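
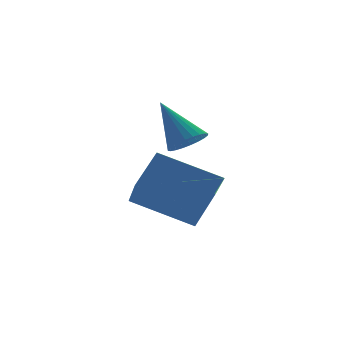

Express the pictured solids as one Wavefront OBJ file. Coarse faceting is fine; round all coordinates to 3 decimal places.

v -3.778 1.036 2.151
v -3.439 1.455 1.866
v -4.042 2.064 3.349
v -3.655 1.502 1.778
v -3.89 1.478 1.747
v -4.108 1.387 1.777
v -4.275 1.242 1.865
v -4.367 1.066 1.996
v -4.369 0.886 2.15
v -4.282 0.728 2.305
v -4.117 0.617 2.437
v -3.901 0.57 2.525
v -3.666 0.593 2.556
v -3.449 0.685 2.526
v -3.281 0.829 2.438
v -3.189 1.005 2.307
v -3.187 1.186 2.152
v -3.275 1.344 1.997
v -3.876 0.062 -0.028
v -5.243 1.302 0.767
v -3.385 1.324 -1.152
v -4.752 2.564 -0.356
v -2.968 0.496 0.856
v -4.335 1.736 1.652
v -2.477 1.758 -0.267
v -3.844 2.998 0.528
f 2 1 4
f 2 4 3
f 4 1 5
f 4 5 3
f 5 1 6
f 5 6 3
f 6 1 7
f 6 7 3
f 7 1 8
f 7 8 3
f 8 1 9
f 8 9 3
f 9 1 10
f 9 10 3
f 10 1 11
f 10 11 3
f 11 1 12
f 11 12 3
f 12 1 13
f 12 13 3
f 13 1 14
f 13 14 3
f 14 1 15
f 14 15 3
f 15 1 16
f 15 16 3
f 16 1 17
f 16 17 3
f 17 1 18
f 17 18 3
f 18 1 2
f 18 2 3
f 20 22 19
f 23 20 19
f 19 22 21
f 21 23 19
f 20 26 22
f 24 20 23
f 24 26 20
f 22 26 21
f 25 23 21
f 21 26 25
f 25 24 23
f 26 24 25



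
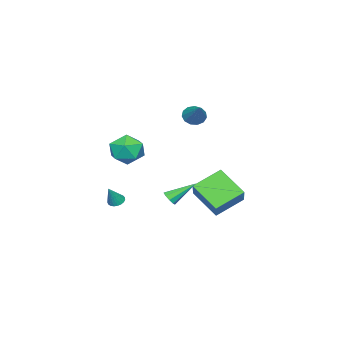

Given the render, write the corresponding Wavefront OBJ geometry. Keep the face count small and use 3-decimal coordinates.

v -4.054 -0.395 1.38
v -3.573 -0.354 0.859
v -2.946 0.615 2.48
v -3.816 -0.039 0.813
v -4.134 0.163 0.948
v -4.426 0.188 1.219
v -4.601 0.027 1.542
v -4.601 -0.267 1.813
v -4.428 -0.602 1.946
v -4.136 -0.872 1.9
v -3.818 -0.99 1.688
v -3.575 -0.919 1.378
v -3.483 -0.682 1.069
v 3.449 2.682 -1.622
v 3.824 2.692 -1.292
v 2.551 3.738 -0.638
v 3.864 2.942 -1.523
v 3.71 3.069 -1.8
v 3.434 3.016 -1.994
v 3.164 2.806 -2.015
v 3.028 2.538 -1.851
v 3.089 2.338 -1.581
v 3.318 2.298 -1.33
v 3.608 2.438 -1.216
v -1.102 4.525 -2.955
v -1.336 2.951 -1.728
v 0.119 5.237 -1.809
v -0.114 3.662 -0.582
v 0.274 3.618 -3.858
v 0.041 2.043 -2.631
v 1.496 4.329 -2.712
v 1.262 2.755 -1.485
v -0.118 -3.035 -4.412
v 0.252 -3.314 -4.649
v 0.578 -3.085 -3.268
v 0.32 -3.111 -4.682
v 0.313 -2.896 -4.668
v 0.231 -2.704 -4.61
v 0.089 -2.57 -4.518
v -0.089 -2.516 -4.407
v -0.272 -2.552 -4.297
v -0.428 -2.671 -4.208
v -0.531 -2.854 -4.153
v -0.562 -3.068 -4.143
v -0.516 -3.276 -4.18
v -0.402 -3.442 -4.257
v -0.238 -3.538 -4.361
v -0.054 -3.548 -4.473
v 0.119 -3.468 -4.575
v -1.249 -2.001 -0.216
v -0.537 -2.002 -1.114
v -1.543 -3.818 -0.446
v -0.831 -3.819 -1.344
v -0.419 -3.658 -0.286
v -0.238 -2.535 -0.144
v -1.842 -3.285 -1.416
v -1.661 -2.162 -1.274
v -0.903 -2.796 -1.855
v -0.024 -3.026 -1.157
v -2.056 -2.794 -0.403
v -1.177 -3.024 0.295
f 2 1 4
f 2 4 3
f 4 1 5
f 4 5 3
f 5 1 6
f 5 6 3
f 6 1 7
f 6 7 3
f 7 1 8
f 7 8 3
f 8 1 9
f 8 9 3
f 9 1 10
f 9 10 3
f 10 1 11
f 10 11 3
f 11 1 12
f 11 12 3
f 12 1 13
f 12 13 3
f 13 1 2
f 13 2 3
f 15 14 17
f 15 17 16
f 17 14 18
f 17 18 16
f 18 14 19
f 18 19 16
f 19 14 20
f 19 20 16
f 20 14 21
f 20 21 16
f 21 14 22
f 21 22 16
f 22 14 23
f 22 23 16
f 23 14 24
f 23 24 16
f 24 14 15
f 24 15 16
f 26 28 25
f 29 26 25
f 25 28 27
f 27 29 25
f 26 32 28
f 30 26 29
f 30 32 26
f 28 32 27
f 31 29 27
f 27 32 31
f 31 30 29
f 32 30 31
f 34 33 36
f 34 36 35
f 36 33 37
f 36 37 35
f 37 33 38
f 37 38 35
f 38 33 39
f 38 39 35
f 39 33 40
f 39 40 35
f 40 33 41
f 40 41 35
f 41 33 42
f 41 42 35
f 42 33 43
f 42 43 35
f 43 33 44
f 43 44 35
f 44 33 45
f 44 45 35
f 45 33 46
f 45 46 35
f 46 33 47
f 46 47 35
f 47 33 48
f 47 48 35
f 48 33 49
f 48 49 35
f 49 33 34
f 49 34 35
f 50 61 55
f 50 55 51
f 50 51 57
f 50 57 60
f 50 60 61
f 51 55 59
f 55 61 54
f 61 60 52
f 60 57 56
f 57 51 58
f 53 59 54
f 53 54 52
f 53 52 56
f 53 56 58
f 53 58 59
f 54 59 55
f 52 54 61
f 56 52 60
f 58 56 57
f 59 58 51



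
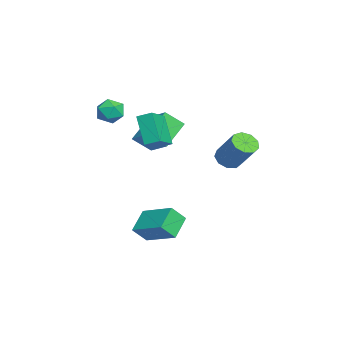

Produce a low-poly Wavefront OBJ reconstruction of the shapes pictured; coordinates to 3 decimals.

v 2.328 -1.062 -3.306
v 2.686 -1.801 -2.404
v 3.558 0.529 -2.493
v 3.917 -0.209 -1.591
v 3.543 -1.551 -4.189
v 3.902 -2.289 -3.287
v 4.774 0.041 -3.376
v 5.132 -0.698 -2.474
v -0.774 -1.686 3.038
v 0.645 -2.272 3.792
v -0.614 -0.842 3.393
v 0.805 -1.428 4.147
v 0.315 -1.192 1.373
v 1.734 -1.778 2.127
v 0.475 -0.348 1.728
v 1.894 -0.934 2.482
v -1.512 -3.147 3.939
v -0.899 -3.099 3.248
v -1.721 -4.601 3.652
v -1.108 -4.553 2.961
v -0.824 -4.473 3.838
v -0.695 -3.574 4.015
v -1.925 -4.126 2.885
v -1.796 -3.227 3.062
v -1.154 -3.704 2.596
v -0.473 -3.918 3.186
v -2.147 -3.782 3.714
v -1.466 -3.996 4.304
v -1.859 2.614 -0.219
v -1.411 3.071 -0.779
v -0.332 4.022 0.859
v -0.781 3.566 1.419
v -1.893 3.359 -0.629
v -0.815 4.31 1.01
v -2.36 3.298 -0.287
v -1.281 4.249 1.352
v -2.592 2.918 0.087
v -1.513 3.869 1.725
v -2.481 2.396 0.317
v -1.403 3.347 1.956
v -2.08 1.976 0.297
v -1.001 2.927 1.935
v -1.575 1.855 0.035
v -0.497 2.806 1.673
v -1.203 2.089 -0.346
v -0.125 3.04 1.292
v -1.138 2.569 -0.667
v -0.06 3.52 0.971
v -2.639 -1.706 -0.007
v -2.532 -2.774 0.892
v -3.93 -0.8 1.221
v -3.824 -1.868 2.121
v -1.036 -0.732 0.959
v -0.93 -1.8 1.859
v -2.328 0.174 2.188
v -2.221 -0.894 3.087
f 2 4 1
f 5 2 1
f 1 4 3
f 3 5 1
f 2 8 4
f 6 2 5
f 6 8 2
f 4 8 3
f 7 5 3
f 3 8 7
f 7 6 5
f 8 6 7
f 10 12 9
f 13 10 9
f 9 12 11
f 11 13 9
f 10 16 12
f 14 10 13
f 14 16 10
f 12 16 11
f 15 13 11
f 11 16 15
f 15 14 13
f 16 14 15
f 17 28 22
f 17 22 18
f 17 18 24
f 17 24 27
f 17 27 28
f 18 22 26
f 22 28 21
f 28 27 19
f 27 24 23
f 24 18 25
f 20 26 21
f 20 21 19
f 20 19 23
f 20 23 25
f 20 25 26
f 21 26 22
f 19 21 28
f 23 19 27
f 25 23 24
f 26 25 18
f 30 29 33
f 30 33 31
f 31 33 34
f 31 34 32
f 33 29 35
f 33 35 34
f 34 35 36
f 34 36 32
f 35 29 37
f 35 37 36
f 36 37 38
f 36 38 32
f 37 29 39
f 37 39 38
f 38 39 40
f 38 40 32
f 39 29 41
f 39 41 40
f 40 41 42
f 40 42 32
f 41 29 43
f 41 43 42
f 42 43 44
f 42 44 32
f 43 29 45
f 43 45 44
f 44 45 46
f 44 46 32
f 45 29 47
f 45 47 46
f 46 47 48
f 46 48 32
f 47 29 30
f 47 30 48
f 48 30 31
f 48 31 32
f 50 52 49
f 53 50 49
f 49 52 51
f 51 53 49
f 50 56 52
f 54 50 53
f 54 56 50
f 52 56 51
f 55 53 51
f 51 56 55
f 55 54 53
f 56 54 55



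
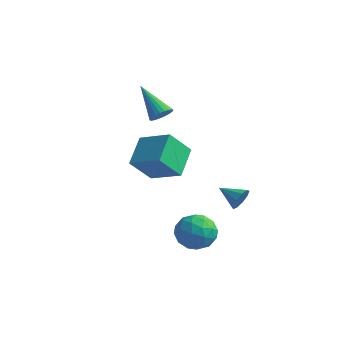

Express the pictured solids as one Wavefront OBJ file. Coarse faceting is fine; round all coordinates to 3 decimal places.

v 2.584 0.827 -3.485
v 3.067 0.282 -4.244
v 2.253 -0.622 -2.656
v 2.736 -1.167 -3.415
v 3.295 -0.547 -2.776
v 3.5 0.348 -3.288
v 1.82 -0.688 -3.612
v 2.025 0.207 -4.124
v 2.594 -0.654 -4.323
v 3.506 -0.567 -3.806
v 1.814 0.227 -3.094
v 2.726 0.314 -2.577
v 2.855 0.681 -3.937
v 2.465 -1.021 -2.963
v 2.794 -0.657 -2.587
v 3.078 -0.978 -3.034
v 3.109 0.72 -3.375
v 3.393 0.4 -3.821
v 3.527 -0.087 -2.959
v 1.927 -0.74 -3.079
v 2.211 -1.06 -3.525
v 2.242 0.638 -3.866
v 2.526 0.317 -4.313
v 1.793 -0.253 -3.941
v 2.86 -0.189 -4.43
v 2.666 -1.04 -3.943
v 2.128 -0.759 -4.058
v 2.248 -0.233 -4.359
v 3.396 -0.138 -4.126
v 3.202 -0.989 -3.639
v 3.531 -0.625 -3.263
v 3.651 -0.099 -3.564
v 3.119 -0.688 -4.172
v 2.118 0.649 -3.261
v 1.924 -0.202 -2.774
v 1.669 -0.241 -3.336
v 1.789 0.285 -3.637
v 2.654 0.7 -2.957
v 2.46 -0.151 -2.47
v 3.072 -0.107 -2.541
v 3.192 0.419 -2.842
v 2.201 0.348 -2.728
v -3.259 2.203 -2.026
v -3.806 3.636 -1.046
v -2.814 3.276 -3.348
v -3.361 4.71 -2.368
v -1.539 2.37 -1.312
v -2.086 3.804 -0.332
v -1.094 3.444 -2.634
v -1.641 4.877 -1.654
v 3.508 2.024 -2.01
v 3.745 1.792 -1.451
v 2.372 1.876 -1.59
v 3.697 2.233 -1.424
v 3.561 2.577 -1.671
v 3.4 2.662 -2.077
v 3.289 2.449 -2.451
v 3.281 2.037 -2.619
v 3.379 1.619 -2.502
v 3.538 1.391 -2.154
v 3.682 1.46 -1.739
v -2.472 3.667 0.911
v -2.129 4.128 1.194
v -3.988 3.933 2.309
v -2.26 4.26 1.028
v -2.423 4.302 0.843
v -2.593 4.247 0.669
v -2.745 4.104 0.531
v -2.855 3.894 0.452
v -2.907 3.65 0.442
v -2.892 3.409 0.504
v -2.814 3.206 0.627
v -2.683 3.074 0.794
v -2.52 3.033 0.979
v -2.35 3.087 1.153
v -2.198 3.23 1.291
v -2.088 3.44 1.37
v -2.036 3.684 1.38
v -2.051 3.926 1.318
f 1 38 17
f 38 12 41
f 17 41 6
f 38 41 17
f 1 17 13
f 17 6 18
f 13 18 2
f 17 18 13
f 1 13 22
f 13 2 23
f 22 23 8
f 13 23 22
f 1 22 34
f 22 8 37
f 34 37 11
f 22 37 34
f 1 34 38
f 34 11 42
f 38 42 12
f 34 42 38
f 2 18 29
f 18 6 32
f 29 32 10
f 18 32 29
f 6 41 19
f 41 12 40
f 19 40 5
f 41 40 19
f 12 42 39
f 42 11 35
f 39 35 3
f 42 35 39
f 11 37 36
f 37 8 24
f 36 24 7
f 37 24 36
f 8 23 28
f 23 2 25
f 28 25 9
f 23 25 28
f 4 30 16
f 30 10 31
f 16 31 5
f 30 31 16
f 4 16 14
f 16 5 15
f 14 15 3
f 16 15 14
f 4 14 21
f 14 3 20
f 21 20 7
f 14 20 21
f 4 21 26
f 21 7 27
f 26 27 9
f 21 27 26
f 4 26 30
f 26 9 33
f 30 33 10
f 26 33 30
f 5 31 19
f 31 10 32
f 19 32 6
f 31 32 19
f 3 15 39
f 15 5 40
f 39 40 12
f 15 40 39
f 7 20 36
f 20 3 35
f 36 35 11
f 20 35 36
f 9 27 28
f 27 7 24
f 28 24 8
f 27 24 28
f 10 33 29
f 33 9 25
f 29 25 2
f 33 25 29
f 44 46 43
f 47 44 43
f 43 46 45
f 45 47 43
f 44 50 46
f 48 44 47
f 48 50 44
f 46 50 45
f 49 47 45
f 45 50 49
f 49 48 47
f 50 48 49
f 52 51 54
f 52 54 53
f 54 51 55
f 54 55 53
f 55 51 56
f 55 56 53
f 56 51 57
f 56 57 53
f 57 51 58
f 57 58 53
f 58 51 59
f 58 59 53
f 59 51 60
f 59 60 53
f 60 51 61
f 60 61 53
f 61 51 52
f 61 52 53
f 63 62 65
f 63 65 64
f 65 62 66
f 65 66 64
f 66 62 67
f 66 67 64
f 67 62 68
f 67 68 64
f 68 62 69
f 68 69 64
f 69 62 70
f 69 70 64
f 70 62 71
f 70 71 64
f 71 62 72
f 71 72 64
f 72 62 73
f 72 73 64
f 73 62 74
f 73 74 64
f 74 62 75
f 74 75 64
f 75 62 76
f 75 76 64
f 76 62 77
f 76 77 64
f 77 62 78
f 77 78 64
f 78 62 79
f 78 79 64
f 79 62 63
f 79 63 64



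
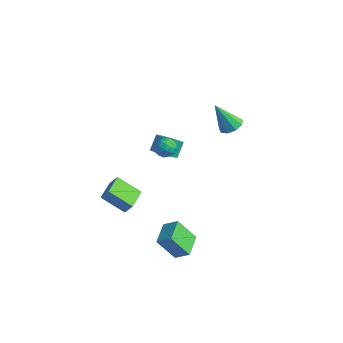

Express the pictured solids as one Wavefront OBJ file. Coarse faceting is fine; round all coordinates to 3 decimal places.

v 2.245 4.017 2.841
v 2.9 3.713 3.003
v 1.555 3.423 4.519
v 2.886 4.192 3.166
v 2.572 4.589 3.177
v 2.105 4.718 3.031
v 1.704 4.519 2.795
v 1.556 4.085 2.581
v 1.73 3.619 2.488
v 2.146 3.339 2.56
v 2.608 3.376 2.763
v 2.531 -0.078 -4.489
v 1.797 -0.77 -3.108
v 3.302 0.257 -3.911
v 2.568 -0.436 -2.53
v 3.252 -1.324 -4.73
v 2.518 -2.017 -3.349
v 4.023 -0.99 -4.152
v 3.289 -1.682 -2.771
v 1.674 0.006 3.655
v 2.047 0.027 3.108
v 1.133 -0.827 3.252
v 1.506 -0.806 2.705
v 1.773 -0.994 3.281
v 2.108 -0.479 3.53
v 1.072 -0.321 2.83
v 1.407 0.194 3.079
v 1.675 -0.174 2.598
v 2.109 -0.591 2.877
v 1.071 -0.209 3.483
v 1.505 -0.626 3.762
v 1.908 0.09 3.417
v 1.272 -0.89 2.943
v 1.429 -1 3.282
v 1.648 -0.988 2.961
v 1.944 -0.208 3.665
v 2.163 -0.196 3.343
v 2.002 -0.796 3.445
v 1.017 -0.604 3.017
v 1.236 -0.592 2.695
v 1.532 0.188 3.399
v 1.751 0.2 3.078
v 1.178 -0.004 2.915
v 1.909 -0.016 2.796
v 1.591 -0.506 2.559
v 1.336 -0.221 2.632
v 1.533 0.082 2.778
v 2.164 -0.261 2.96
v 1.845 -0.75 2.723
v 2.002 -0.861 3.062
v 2.199 -0.559 3.208
v 1.945 -0.379 2.66
v 1.335 -0.05 3.637
v 1.016 -0.539 3.4
v 0.981 -0.241 3.152
v 1.178 0.061 3.298
v 1.589 -0.294 3.801
v 1.271 -0.784 3.564
v 1.647 -0.882 3.582
v 1.844 -0.579 3.728
v 1.235 -0.421 3.7
v -2.074 -1.845 -2.512
v -1.636 -1.657 -1.821
v -2.723 -0.539 -2.457
v -2.285 -0.35 -1.765
v -0.835 -1.19 -3.475
v -0.397 -1.001 -2.783
v -1.484 0.117 -3.419
v -1.046 0.305 -2.728
v -1.485 2.485 -0.928
v -0.832 2.186 -0.532
v -1.023 2.876 0.304
v -1.675 3.175 -0.092
v -0.695 2.441 -0.711
v -0.886 3.131 0.124
v -0.695 2.704 -0.928
v -0.885 3.394 -0.093
v -0.831 2.929 -1.145
v -1.021 3.619 -0.31
v -1.08 3.078 -1.325
v -1.27 3.767 -0.489
v -1.399 3.123 -1.435
v -1.59 3.813 -0.6
v -1.733 3.059 -1.458
v -1.924 3.749 -0.623
v -2.024 2.895 -1.389
v -2.215 3.585 -0.554
v -2.222 2.661 -1.241
v -2.413 3.35 -0.405
v -2.292 2.396 -1.038
v -2.483 3.085 -0.203
v -2.223 2.146 -0.816
v -2.414 2.836 0.019
v -2.026 1.955 -0.614
v -2.217 2.645 0.222
v -1.735 1.856 -0.465
v -1.926 2.546 0.37
v -1.401 1.865 -0.397
v -1.592 2.555 0.438
v -1.082 1.982 -0.421
v -1.272 2.672 0.415
f 2 1 4
f 2 4 3
f 4 1 5
f 4 5 3
f 5 1 6
f 5 6 3
f 6 1 7
f 6 7 3
f 7 1 8
f 7 8 3
f 8 1 9
f 8 9 3
f 9 1 10
f 9 10 3
f 10 1 11
f 10 11 3
f 11 1 2
f 11 2 3
f 13 15 12
f 16 13 12
f 12 15 14
f 14 16 12
f 13 19 15
f 17 13 16
f 17 19 13
f 15 19 14
f 18 16 14
f 14 19 18
f 18 17 16
f 19 17 18
f 20 57 36
f 57 31 60
f 36 60 25
f 57 60 36
f 20 36 32
f 36 25 37
f 32 37 21
f 36 37 32
f 20 32 41
f 32 21 42
f 41 42 27
f 32 42 41
f 20 41 53
f 41 27 56
f 53 56 30
f 41 56 53
f 20 53 57
f 53 30 61
f 57 61 31
f 53 61 57
f 21 37 48
f 37 25 51
f 48 51 29
f 37 51 48
f 25 60 38
f 60 31 59
f 38 59 24
f 60 59 38
f 31 61 58
f 61 30 54
f 58 54 22
f 61 54 58
f 30 56 55
f 56 27 43
f 55 43 26
f 56 43 55
f 27 42 47
f 42 21 44
f 47 44 28
f 42 44 47
f 23 49 35
f 49 29 50
f 35 50 24
f 49 50 35
f 23 35 33
f 35 24 34
f 33 34 22
f 35 34 33
f 23 33 40
f 33 22 39
f 40 39 26
f 33 39 40
f 23 40 45
f 40 26 46
f 45 46 28
f 40 46 45
f 23 45 49
f 45 28 52
f 49 52 29
f 45 52 49
f 24 50 38
f 50 29 51
f 38 51 25
f 50 51 38
f 22 34 58
f 34 24 59
f 58 59 31
f 34 59 58
f 26 39 55
f 39 22 54
f 55 54 30
f 39 54 55
f 28 46 47
f 46 26 43
f 47 43 27
f 46 43 47
f 29 52 48
f 52 28 44
f 48 44 21
f 52 44 48
f 63 65 62
f 66 63 62
f 62 65 64
f 64 66 62
f 63 69 65
f 67 63 66
f 67 69 63
f 65 69 64
f 68 66 64
f 64 69 68
f 68 67 66
f 69 67 68
f 71 70 74
f 71 74 72
f 72 74 75
f 72 75 73
f 74 70 76
f 74 76 75
f 75 76 77
f 75 77 73
f 76 70 78
f 76 78 77
f 77 78 79
f 77 79 73
f 78 70 80
f 78 80 79
f 79 80 81
f 79 81 73
f 80 70 82
f 80 82 81
f 81 82 83
f 81 83 73
f 82 70 84
f 82 84 83
f 83 84 85
f 83 85 73
f 84 70 86
f 84 86 85
f 85 86 87
f 85 87 73
f 86 70 88
f 86 88 87
f 87 88 89
f 87 89 73
f 88 70 90
f 88 90 89
f 89 90 91
f 89 91 73
f 90 70 92
f 90 92 91
f 91 92 93
f 91 93 73
f 92 70 94
f 92 94 93
f 93 94 95
f 93 95 73
f 94 70 96
f 94 96 95
f 95 96 97
f 95 97 73
f 96 70 98
f 96 98 97
f 97 98 99
f 97 99 73
f 98 70 100
f 98 100 99
f 99 100 101
f 99 101 73
f 100 70 71
f 100 71 101
f 101 71 72
f 101 72 73



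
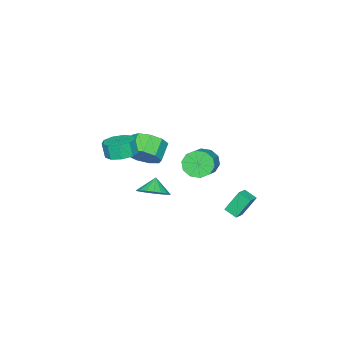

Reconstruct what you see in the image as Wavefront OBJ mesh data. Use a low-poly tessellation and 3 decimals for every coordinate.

v 2.465 -0.242 -0.999
v 3.262 -0.543 -0.514
v 1.875 -0.518 -0.201
v 3.227 -0.125 -0.394
v 3.042 0.27 -0.395
v 2.743 0.564 -0.515
v 2.388 0.697 -0.731
v 2.049 0.645 -1
v 1.792 0.417 -1.269
v 1.669 0.059 -1.484
v 1.703 -0.359 -1.603
v 1.888 -0.754 -1.603
v 2.187 -1.048 -1.483
v 2.542 -1.182 -1.267
v 2.881 -1.129 -0.998
v 3.138 -0.901 -0.729
v 3.478 -1.594 2.114
v 4.168 -1.005 2.319
v 4.112 -1.278 3.29
v 3.422 -1.866 3.086
v 3.608 -0.709 2.37
v 3.552 -0.981 3.341
v 2.986 -0.827 2.301
v 2.93 -1.099 3.272
v 2.595 -1.304 2.145
v 2.539 -1.576 3.116
v 2.617 -1.916 1.975
v 2.561 -2.188 2.946
v 3.042 -2.378 1.87
v 2.986 -2.65 2.841
v 3.671 -2.473 1.879
v 3.615 -2.745 2.85
v 4.209 -2.156 1.999
v 4.154 -2.429 2.97
v 4.406 -1.577 2.173
v 4.35 -1.849 3.144
v -4.417 -1.99 -2.875
v -4.116 -1.579 -3.712
v -2.682 -0.898 -2.863
v -2.983 -1.31 -2.025
v -4.474 -1.182 -3.426
v -3.04 -0.502 -2.577
v -4.81 -1.094 -2.929
v -3.376 -0.414 -2.08
v -4.995 -1.348 -2.412
v -3.561 -0.668 -1.563
v -4.96 -1.848 -2.071
v -3.526 -1.168 -1.222
v -4.718 -2.402 -2.037
v -3.284 -1.721 -1.188
v -4.36 -2.798 -2.323
v -2.926 -2.118 -1.474
v -4.024 -2.886 -2.82
v -2.59 -2.206 -1.971
v -3.839 -2.632 -3.337
v -2.405 -1.952 -2.488
v -3.874 -2.132 -3.678
v -2.44 -1.452 -2.829
v -0.297 -3.176 -0.743
v 0.202 -2.739 0.135
v -0.824 -3.068 0.881
v -1.323 -3.504 0.003
v -0.216 -2.217 -0.21
v -1.242 -2.545 0.536
v -0.672 -2.143 -0.804
v -1.698 -2.472 -0.058
v -0.953 -2.553 -1.37
v -1.978 -2.881 -0.624
v -0.926 -3.254 -1.642
v -1.952 -3.582 -0.896
v -0.606 -3.918 -1.494
v -1.631 -4.247 -0.748
v -0.141 -4.235 -0.994
v -1.166 -4.564 -0.248
v 0.251 -4.056 -0.377
v -0.774 -4.385 0.369
v 0.386 -3.466 0.069
v -0.639 -3.794 0.815
v -3.022 2.005 -2.839
v -2.255 2.141 -2.581
v -3.048 2.813 -3.187
v -2.281 2.949 -2.929
v -2.459 1.431 -4.211
v -1.692 1.567 -3.953
v -2.485 2.239 -4.559
v -1.718 2.375 -4.301
f 2 1 4
f 2 4 3
f 4 1 5
f 4 5 3
f 5 1 6
f 5 6 3
f 6 1 7
f 6 7 3
f 7 1 8
f 7 8 3
f 8 1 9
f 8 9 3
f 9 1 10
f 9 10 3
f 10 1 11
f 10 11 3
f 11 1 12
f 11 12 3
f 12 1 13
f 12 13 3
f 13 1 14
f 13 14 3
f 14 1 15
f 14 15 3
f 15 1 16
f 15 16 3
f 16 1 2
f 16 2 3
f 18 17 21
f 18 21 19
f 19 21 22
f 19 22 20
f 21 17 23
f 21 23 22
f 22 23 24
f 22 24 20
f 23 17 25
f 23 25 24
f 24 25 26
f 24 26 20
f 25 17 27
f 25 27 26
f 26 27 28
f 26 28 20
f 27 17 29
f 27 29 28
f 28 29 30
f 28 30 20
f 29 17 31
f 29 31 30
f 30 31 32
f 30 32 20
f 31 17 33
f 31 33 32
f 32 33 34
f 32 34 20
f 33 17 35
f 33 35 34
f 34 35 36
f 34 36 20
f 35 17 18
f 35 18 36
f 36 18 19
f 36 19 20
f 38 37 41
f 38 41 39
f 39 41 42
f 39 42 40
f 41 37 43
f 41 43 42
f 42 43 44
f 42 44 40
f 43 37 45
f 43 45 44
f 44 45 46
f 44 46 40
f 45 37 47
f 45 47 46
f 46 47 48
f 46 48 40
f 47 37 49
f 47 49 48
f 48 49 50
f 48 50 40
f 49 37 51
f 49 51 50
f 50 51 52
f 50 52 40
f 51 37 53
f 51 53 52
f 52 53 54
f 52 54 40
f 53 37 55
f 53 55 54
f 54 55 56
f 54 56 40
f 55 37 57
f 55 57 56
f 56 57 58
f 56 58 40
f 57 37 38
f 57 38 58
f 58 38 39
f 58 39 40
f 60 59 63
f 60 63 61
f 61 63 64
f 61 64 62
f 63 59 65
f 63 65 64
f 64 65 66
f 64 66 62
f 65 59 67
f 65 67 66
f 66 67 68
f 66 68 62
f 67 59 69
f 67 69 68
f 68 69 70
f 68 70 62
f 69 59 71
f 69 71 70
f 70 71 72
f 70 72 62
f 71 59 73
f 71 73 72
f 72 73 74
f 72 74 62
f 73 59 75
f 73 75 74
f 74 75 76
f 74 76 62
f 75 59 77
f 75 77 76
f 76 77 78
f 76 78 62
f 77 59 60
f 77 60 78
f 78 60 61
f 78 61 62
f 80 82 79
f 83 80 79
f 79 82 81
f 81 83 79
f 80 86 82
f 84 80 83
f 84 86 80
f 82 86 81
f 85 83 81
f 81 86 85
f 85 84 83
f 86 84 85



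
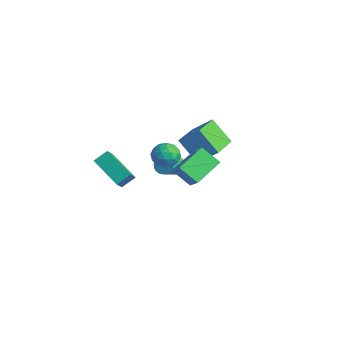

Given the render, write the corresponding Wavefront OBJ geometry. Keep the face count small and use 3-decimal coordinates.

v 3.357 -1.711 1.525
v 4.282 -1.786 2.347
v 2.851 -0.072 2.245
v 3.777 -0.147 3.067
v 4.183 -1.073 0.653
v 5.109 -1.148 1.475
v 3.678 0.566 1.373
v 4.603 0.491 2.195
v -2.022 1.392 -1.342
v -1.357 1.364 -0.745
v -1.943 -0.044 -1.495
v -1.278 -0.072 -0.898
v -2.108 0.133 -0.635
v -2.157 1.02 -0.54
v -1.143 0.3 -1.7
v -1.192 1.187 -1.605
v -0.815 0.689 -0.966
v -1.411 0.586 -0.308
v -1.889 0.734 -1.932
v -2.485 0.631 -1.274
v -1.696 1.504 -1.03
v -1.604 -0.184 -1.21
v -2.091 -0.064 -1.056
v -1.701 -0.08 -0.704
v -2.166 1.302 -0.91
v -1.776 1.286 -0.559
v -2.217 0.562 -0.494
v -1.524 0.034 -1.681
v -1.134 0.018 -1.33
v -1.599 1.4 -1.536
v -1.209 1.384 -1.184
v -1.083 0.758 -1.746
v -0.987 1.091 -0.809
v -0.941 0.247 -0.899
v -0.861 0.466 -1.37
v -0.89 0.987 -1.314
v -1.337 1.031 -0.422
v -1.291 0.187 -0.512
v -1.778 0.307 -0.358
v -1.807 0.829 -0.302
v -1.018 0.634 -0.552
v -2.009 1.133 -1.728
v -1.963 0.289 -1.818
v -1.493 0.491 -1.938
v -1.522 1.013 -1.882
v -2.359 1.073 -1.341
v -2.313 0.229 -1.431
v -2.41 0.333 -0.926
v -2.439 0.854 -0.87
v -2.282 0.686 -1.688
v -0.425 -4.082 0.556
v -0.096 -4.551 1.142
v -0.334 -3.312 1.122
v -0.005 -3.781 1.708
v 1.525 -3.719 -0.248
v 1.854 -4.188 0.338
v 1.616 -2.949 0.318
v 1.945 -3.418 0.904
v -3.068 2.092 -3.337
v -2.744 1.908 -3.857
v -2.248 0.823 -3.163
v -2.572 1.008 -2.643
v -2.568 2.066 -3.736
v -2.072 0.981 -3.042
v -2.479 2.229 -3.545
v -1.982 1.144 -2.851
v -2.491 2.368 -3.319
v -1.995 1.284 -2.625
v -2.603 2.46 -3.095
v -2.107 1.375 -2.402
v -2.796 2.488 -2.914
v -2.299 1.403 -2.22
v -3.035 2.447 -2.806
v -2.539 1.363 -2.112
v -3.281 2.346 -2.789
v -2.784 1.261 -2.095
v -3.489 2.2 -2.867
v -2.993 1.115 -2.173
v -3.625 2.036 -3.027
v -3.129 0.951 -2.333
v -3.665 1.881 -3.24
v -3.168 0.797 -2.546
v -3.601 1.763 -3.47
v -3.105 0.679 -2.776
v -3.445 1.702 -3.677
v -2.949 0.618 -2.983
v -3.224 1.709 -3.825
v -2.728 0.624 -3.131
v -2.976 1.781 -3.889
v -2.48 0.697 -3.195
v -1.609 1.443 -0.132
v -0.853 2.331 0.874
v -2.966 3.092 -0.568
v -2.211 3.98 0.438
v -0.469 2.02 -1.498
v 0.286 2.908 -0.492
v -1.827 3.669 -1.934
v -1.071 4.557 -0.928
f 2 4 1
f 5 2 1
f 1 4 3
f 3 5 1
f 2 8 4
f 6 2 5
f 6 8 2
f 4 8 3
f 7 5 3
f 3 8 7
f 7 6 5
f 8 6 7
f 9 46 25
f 46 20 49
f 25 49 14
f 46 49 25
f 9 25 21
f 25 14 26
f 21 26 10
f 25 26 21
f 9 21 30
f 21 10 31
f 30 31 16
f 21 31 30
f 9 30 42
f 30 16 45
f 42 45 19
f 30 45 42
f 9 42 46
f 42 19 50
f 46 50 20
f 42 50 46
f 10 26 37
f 26 14 40
f 37 40 18
f 26 40 37
f 14 49 27
f 49 20 48
f 27 48 13
f 49 48 27
f 20 50 47
f 50 19 43
f 47 43 11
f 50 43 47
f 19 45 44
f 45 16 32
f 44 32 15
f 45 32 44
f 16 31 36
f 31 10 33
f 36 33 17
f 31 33 36
f 12 38 24
f 38 18 39
f 24 39 13
f 38 39 24
f 12 24 22
f 24 13 23
f 22 23 11
f 24 23 22
f 12 22 29
f 22 11 28
f 29 28 15
f 22 28 29
f 12 29 34
f 29 15 35
f 34 35 17
f 29 35 34
f 12 34 38
f 34 17 41
f 38 41 18
f 34 41 38
f 13 39 27
f 39 18 40
f 27 40 14
f 39 40 27
f 11 23 47
f 23 13 48
f 47 48 20
f 23 48 47
f 15 28 44
f 28 11 43
f 44 43 19
f 28 43 44
f 17 35 36
f 35 15 32
f 36 32 16
f 35 32 36
f 18 41 37
f 41 17 33
f 37 33 10
f 41 33 37
f 52 54 51
f 55 52 51
f 51 54 53
f 53 55 51
f 52 58 54
f 56 52 55
f 56 58 52
f 54 58 53
f 57 55 53
f 53 58 57
f 57 56 55
f 58 56 57
f 60 59 63
f 60 63 61
f 61 63 64
f 61 64 62
f 63 59 65
f 63 65 64
f 64 65 66
f 64 66 62
f 65 59 67
f 65 67 66
f 66 67 68
f 66 68 62
f 67 59 69
f 67 69 68
f 68 69 70
f 68 70 62
f 69 59 71
f 69 71 70
f 70 71 72
f 70 72 62
f 71 59 73
f 71 73 72
f 72 73 74
f 72 74 62
f 73 59 75
f 73 75 74
f 74 75 76
f 74 76 62
f 75 59 77
f 75 77 76
f 76 77 78
f 76 78 62
f 77 59 79
f 77 79 78
f 78 79 80
f 78 80 62
f 79 59 81
f 79 81 80
f 80 81 82
f 80 82 62
f 81 59 83
f 81 83 82
f 82 83 84
f 82 84 62
f 83 59 85
f 83 85 84
f 84 85 86
f 84 86 62
f 85 59 87
f 85 87 86
f 86 87 88
f 86 88 62
f 87 59 89
f 87 89 88
f 88 89 90
f 88 90 62
f 89 59 60
f 89 60 90
f 90 60 61
f 90 61 62
f 92 94 91
f 95 92 91
f 91 94 93
f 93 95 91
f 92 98 94
f 96 92 95
f 96 98 92
f 94 98 93
f 97 95 93
f 93 98 97
f 97 96 95
f 98 96 97



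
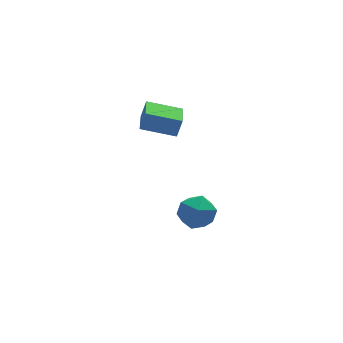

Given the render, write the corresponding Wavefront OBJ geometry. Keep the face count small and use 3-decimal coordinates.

v -1.802 2.29 3.168
v -1.545 2.341 3.997
v -1.374 3.553 2.957
v -1.117 3.604 3.787
v -0.423 1.756 2.773
v -0.166 1.807 3.603
v 0.005 3.019 2.563
v 0.262 3.07 3.392
v -0.255 1.744 -1.365
v 0.32 2.402 -1.728
v 0.42 0.678 -2.232
v 0.995 1.336 -2.595
v 1.084 1.076 -1.689
v 0.667 1.735 -1.153
v 0.073 1.345 -2.807
v -0.344 2.004 -2.271
v 0.522 2.156 -2.618
v 1.148 1.99 -1.928
v -0.408 1.09 -2.032
v 0.218 0.924 -1.342
f 2 4 1
f 5 2 1
f 1 4 3
f 3 5 1
f 2 8 4
f 6 2 5
f 6 8 2
f 4 8 3
f 7 5 3
f 3 8 7
f 7 6 5
f 8 6 7
f 9 20 14
f 9 14 10
f 9 10 16
f 9 16 19
f 9 19 20
f 10 14 18
f 14 20 13
f 20 19 11
f 19 16 15
f 16 10 17
f 12 18 13
f 12 13 11
f 12 11 15
f 12 15 17
f 12 17 18
f 13 18 14
f 11 13 20
f 15 11 19
f 17 15 16
f 18 17 10



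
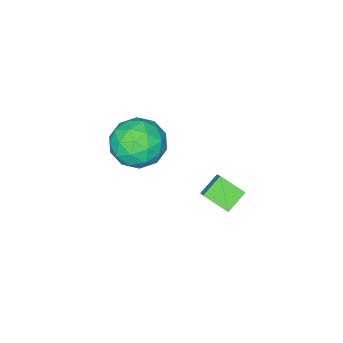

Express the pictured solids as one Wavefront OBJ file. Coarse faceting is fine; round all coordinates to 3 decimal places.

v 2.155 2.416 2.329
v 2.792 1.732 3.113
v 1.588 0.788 1.367
v 2.225 0.104 2.151
v 1.222 0.689 2.526
v 1.572 1.694 3.121
v 2.808 0.826 1.359
v 3.158 1.831 1.954
v 3.195 0.749 2.514
v 2.215 0.664 3.235
v 2.165 1.856 1.245
v 1.185 1.771 1.966
v 2.523 2.217 2.805
v 1.857 0.303 1.675
v 1.267 0.647 1.896
v 1.641 0.245 2.356
v 1.807 2.195 2.81
v 2.181 1.793 3.27
v 1.258 1.179 2.926
v 2.199 0.727 1.21
v 2.573 0.325 1.67
v 2.739 2.275 2.124
v 3.113 1.873 2.584
v 3.122 1.341 1.554
v 3.134 1.237 2.914
v 2.801 0.28 2.349
v 3.143 0.704 1.883
v 3.349 1.295 2.232
v 2.558 1.187 3.338
v 2.225 0.23 2.773
v 1.636 0.574 2.993
v 1.841 1.165 3.342
v 2.795 0.609 2.986
v 2.155 2.29 1.707
v 1.822 1.333 1.142
v 2.539 1.355 1.138
v 2.744 1.946 1.487
v 1.579 2.24 2.131
v 1.246 1.283 1.566
v 1.031 1.225 2.248
v 1.237 1.816 2.597
v 1.585 1.911 1.494
v -0.519 1.95 -2.652
v -1.471 1.936 -2.043
v -0.944 2.961 -3.292
v -1.896 2.947 -2.683
v -0.084 2.573 -1.957
v -1.036 2.559 -1.348
v -0.509 3.584 -2.597
v -1.461 3.57 -1.988
f 1 38 17
f 38 12 41
f 17 41 6
f 38 41 17
f 1 17 13
f 17 6 18
f 13 18 2
f 17 18 13
f 1 13 22
f 13 2 23
f 22 23 8
f 13 23 22
f 1 22 34
f 22 8 37
f 34 37 11
f 22 37 34
f 1 34 38
f 34 11 42
f 38 42 12
f 34 42 38
f 2 18 29
f 18 6 32
f 29 32 10
f 18 32 29
f 6 41 19
f 41 12 40
f 19 40 5
f 41 40 19
f 12 42 39
f 42 11 35
f 39 35 3
f 42 35 39
f 11 37 36
f 37 8 24
f 36 24 7
f 37 24 36
f 8 23 28
f 23 2 25
f 28 25 9
f 23 25 28
f 4 30 16
f 30 10 31
f 16 31 5
f 30 31 16
f 4 16 14
f 16 5 15
f 14 15 3
f 16 15 14
f 4 14 21
f 14 3 20
f 21 20 7
f 14 20 21
f 4 21 26
f 21 7 27
f 26 27 9
f 21 27 26
f 4 26 30
f 26 9 33
f 30 33 10
f 26 33 30
f 5 31 19
f 31 10 32
f 19 32 6
f 31 32 19
f 3 15 39
f 15 5 40
f 39 40 12
f 15 40 39
f 7 20 36
f 20 3 35
f 36 35 11
f 20 35 36
f 9 27 28
f 27 7 24
f 28 24 8
f 27 24 28
f 10 33 29
f 33 9 25
f 29 25 2
f 33 25 29
f 44 46 43
f 47 44 43
f 43 46 45
f 45 47 43
f 44 50 46
f 48 44 47
f 48 50 44
f 46 50 45
f 49 47 45
f 45 50 49
f 49 48 47
f 50 48 49



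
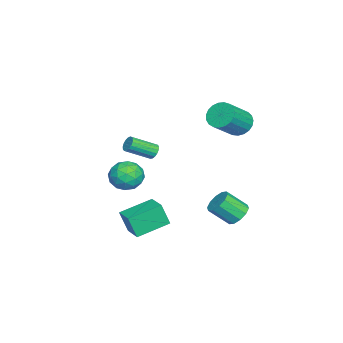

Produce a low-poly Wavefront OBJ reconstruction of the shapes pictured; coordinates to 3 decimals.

v 3.644 4.434 -2.427
v 4.104 4.014 -2.976
v 4.336 2.866 -1.901
v 3.876 3.286 -1.353
v 4.416 4.324 -2.712
v 4.648 3.176 -1.637
v 4.433 4.676 -2.339
v 4.665 3.528 -1.265
v 4.149 4.936 -2
v 4.381 3.787 -0.926
v 3.671 5.004 -1.824
v 3.904 3.855 -0.75
v 3.184 4.854 -1.879
v 3.416 3.706 -0.804
v 2.872 4.544 -2.143
v 3.104 3.396 -1.068
v 2.855 4.192 -2.515
v 3.087 3.044 -1.441
v 3.139 3.933 -2.854
v 3.371 2.784 -1.78
v 3.616 3.865 -3.03
v 3.849 2.716 -1.956
v -3.027 3.234 1.214
v -2.323 3.659 0.719
v -0.889 2.811 2.03
v -1.593 2.386 2.526
v -2.41 3.935 0.993
v -0.976 3.088 2.305
v -2.604 4.091 1.306
v -1.17 3.243 2.617
v -2.871 4.098 1.602
v -1.437 3.25 2.914
v -3.165 3.956 1.832
v -1.731 3.108 3.143
v -3.435 3.689 1.955
v -2.001 2.841 3.266
v -3.635 3.343 1.949
v -2.201 2.495 3.261
v -3.729 2.978 1.817
v -2.295 2.131 3.128
v -3.702 2.658 1.58
v -2.268 1.81 2.892
v -3.558 2.437 1.281
v -2.125 1.589 2.592
v -3.323 2.354 0.969
v -1.889 1.506 2.281
v -3.036 2.423 0.7
v -1.602 1.575 2.012
v -2.748 2.632 0.52
v -1.314 1.785 1.832
v -2.508 2.946 0.46
v -1.074 2.098 1.772
v -2.357 3.309 0.53
v -0.923 2.461 1.842
v -2.011 -1.609 -1.179
v -1.722 -1.754 -1.636
v -1.021 -3.135 -0.759
v -1.309 -2.991 -0.301
v -1.557 -1.587 -1.506
v -0.856 -2.968 -0.629
v -1.496 -1.426 -1.301
v -0.795 -2.807 -0.424
v -1.553 -1.307 -1.068
v -0.851 -2.688 -0.191
v -1.714 -1.257 -0.86
v -1.013 -2.638 0.017
v -1.944 -1.288 -0.725
v -1.243 -2.669 0.152
v -2.189 -1.392 -0.694
v -1.487 -2.773 0.183
v -2.393 -1.546 -0.774
v -1.692 -2.928 0.103
v -2.509 -1.715 -0.947
v -1.808 -3.096 -0.069
v -2.511 -1.86 -1.172
v -1.81 -3.241 -0.295
v -2.399 -1.947 -1.4
v -1.698 -3.328 -0.522
v -2.198 -1.957 -1.576
v -1.496 -3.338 -0.699
v -1.953 -1.887 -1.662
v -1.252 -3.268 -0.784
v 1.482 -0.431 -4.539
v 1.497 -0.932 -3.093
v 2.616 0.365 -4.274
v 2.63 -0.136 -2.829
v 2.75 -2.044 -5.111
v 2.764 -2.545 -3.666
v 3.883 -1.248 -4.847
v 3.898 -1.749 -3.401
v -2.328 -2.798 -3.117
v -1.778 -3.736 -3.51
v -3.782 -3.184 -4.23
v -3.232 -4.122 -4.623
v -3.615 -4.092 -3.533
v -2.717 -3.853 -2.844
v -2.843 -3.067 -4.896
v -1.945 -2.828 -4.207
v -2.096 -3.902 -4.609
v -2.573 -4.535 -3.767
v -2.987 -2.385 -3.973
v -3.464 -3.018 -3.131
v -1.926 -3.233 -3.216
v -3.634 -3.687 -4.524
v -3.86 -3.669 -3.883
v -3.536 -4.22 -4.115
v -2.477 -3.302 -2.824
v -2.154 -3.853 -3.056
v -3.234 -4.062 -3.069
v -3.406 -3.067 -4.684
v -3.083 -3.618 -4.916
v -2.024 -2.7 -3.625
v -1.7 -3.251 -3.857
v -2.326 -2.858 -4.671
v -1.789 -3.882 -4.093
v -2.643 -4.109 -4.747
v -2.415 -3.489 -4.907
v -1.887 -3.349 -4.503
v -2.069 -4.254 -3.598
v -2.924 -4.481 -4.252
v -3.149 -4.463 -3.611
v -2.621 -4.323 -3.207
v -2.256 -4.352 -4.244
v -2.636 -2.439 -3.488
v -3.491 -2.666 -4.142
v -2.939 -2.597 -4.533
v -2.411 -2.457 -4.129
v -2.917 -2.811 -2.993
v -3.771 -3.038 -3.647
v -3.673 -3.571 -3.237
v -3.145 -3.431 -2.833
v -3.304 -2.568 -3.496
f 2 1 5
f 2 5 3
f 3 5 6
f 3 6 4
f 5 1 7
f 5 7 6
f 6 7 8
f 6 8 4
f 7 1 9
f 7 9 8
f 8 9 10
f 8 10 4
f 9 1 11
f 9 11 10
f 10 11 12
f 10 12 4
f 11 1 13
f 11 13 12
f 12 13 14
f 12 14 4
f 13 1 15
f 13 15 14
f 14 15 16
f 14 16 4
f 15 1 17
f 15 17 16
f 16 17 18
f 16 18 4
f 17 1 19
f 17 19 18
f 18 19 20
f 18 20 4
f 19 1 21
f 19 21 20
f 20 21 22
f 20 22 4
f 21 1 2
f 21 2 22
f 22 2 3
f 22 3 4
f 24 23 27
f 24 27 25
f 25 27 28
f 25 28 26
f 27 23 29
f 27 29 28
f 28 29 30
f 28 30 26
f 29 23 31
f 29 31 30
f 30 31 32
f 30 32 26
f 31 23 33
f 31 33 32
f 32 33 34
f 32 34 26
f 33 23 35
f 33 35 34
f 34 35 36
f 34 36 26
f 35 23 37
f 35 37 36
f 36 37 38
f 36 38 26
f 37 23 39
f 37 39 38
f 38 39 40
f 38 40 26
f 39 23 41
f 39 41 40
f 40 41 42
f 40 42 26
f 41 23 43
f 41 43 42
f 42 43 44
f 42 44 26
f 43 23 45
f 43 45 44
f 44 45 46
f 44 46 26
f 45 23 47
f 45 47 46
f 46 47 48
f 46 48 26
f 47 23 49
f 47 49 48
f 48 49 50
f 48 50 26
f 49 23 51
f 49 51 50
f 50 51 52
f 50 52 26
f 51 23 53
f 51 53 52
f 52 53 54
f 52 54 26
f 53 23 24
f 53 24 54
f 54 24 25
f 54 25 26
f 56 55 59
f 56 59 57
f 57 59 60
f 57 60 58
f 59 55 61
f 59 61 60
f 60 61 62
f 60 62 58
f 61 55 63
f 61 63 62
f 62 63 64
f 62 64 58
f 63 55 65
f 63 65 64
f 64 65 66
f 64 66 58
f 65 55 67
f 65 67 66
f 66 67 68
f 66 68 58
f 67 55 69
f 67 69 68
f 68 69 70
f 68 70 58
f 69 55 71
f 69 71 70
f 70 71 72
f 70 72 58
f 71 55 73
f 71 73 72
f 72 73 74
f 72 74 58
f 73 55 75
f 73 75 74
f 74 75 76
f 74 76 58
f 75 55 77
f 75 77 76
f 76 77 78
f 76 78 58
f 77 55 79
f 77 79 78
f 78 79 80
f 78 80 58
f 79 55 81
f 79 81 80
f 80 81 82
f 80 82 58
f 81 55 56
f 81 56 82
f 82 56 57
f 82 57 58
f 84 86 83
f 87 84 83
f 83 86 85
f 85 87 83
f 84 90 86
f 88 84 87
f 88 90 84
f 86 90 85
f 89 87 85
f 85 90 89
f 89 88 87
f 90 88 89
f 91 128 107
f 128 102 131
f 107 131 96
f 128 131 107
f 91 107 103
f 107 96 108
f 103 108 92
f 107 108 103
f 91 103 112
f 103 92 113
f 112 113 98
f 103 113 112
f 91 112 124
f 112 98 127
f 124 127 101
f 112 127 124
f 91 124 128
f 124 101 132
f 128 132 102
f 124 132 128
f 92 108 119
f 108 96 122
f 119 122 100
f 108 122 119
f 96 131 109
f 131 102 130
f 109 130 95
f 131 130 109
f 102 132 129
f 132 101 125
f 129 125 93
f 132 125 129
f 101 127 126
f 127 98 114
f 126 114 97
f 127 114 126
f 98 113 118
f 113 92 115
f 118 115 99
f 113 115 118
f 94 120 106
f 120 100 121
f 106 121 95
f 120 121 106
f 94 106 104
f 106 95 105
f 104 105 93
f 106 105 104
f 94 104 111
f 104 93 110
f 111 110 97
f 104 110 111
f 94 111 116
f 111 97 117
f 116 117 99
f 111 117 116
f 94 116 120
f 116 99 123
f 120 123 100
f 116 123 120
f 95 121 109
f 121 100 122
f 109 122 96
f 121 122 109
f 93 105 129
f 105 95 130
f 129 130 102
f 105 130 129
f 97 110 126
f 110 93 125
f 126 125 101
f 110 125 126
f 99 117 118
f 117 97 114
f 118 114 98
f 117 114 118
f 100 123 119
f 123 99 115
f 119 115 92
f 123 115 119



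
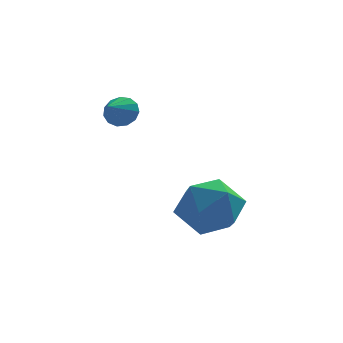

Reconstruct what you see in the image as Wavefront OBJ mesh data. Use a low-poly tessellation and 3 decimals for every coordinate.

v -0.401 2.085 1.651
v 0.097 2.017 1.995
v -0.879 1.215 2.169
v -0.109 2.232 2.166
v -0.409 2.4 2.173
v -0.706 2.469 2.014
v -0.906 2.415 1.74
v -0.946 2.257 1.438
v -0.813 2.044 1.203
v -0.55 1.844 1.11
v -0.239 1.721 1.189
v 0.021 1.713 1.415
v 0.146 1.823 1.715
v 1.104 0.708 -2.184
v 1.77 1.45 -2.888
v 2.73 0.19 -1.192
v 3.396 0.932 -1.896
v 2.6 1.4 -1.098
v 1.596 1.72 -1.711
v 2.904 -0.08 -2.369
v 1.9 0.24 -2.982
v 2.882 0.962 -3.002
v 2.695 1.877 -2.217
v 1.805 -0.237 -1.863
v 1.618 0.678 -1.078
f 2 1 4
f 2 4 3
f 4 1 5
f 4 5 3
f 5 1 6
f 5 6 3
f 6 1 7
f 6 7 3
f 7 1 8
f 7 8 3
f 8 1 9
f 8 9 3
f 9 1 10
f 9 10 3
f 10 1 11
f 10 11 3
f 11 1 12
f 11 12 3
f 12 1 13
f 12 13 3
f 13 1 2
f 13 2 3
f 14 25 19
f 14 19 15
f 14 15 21
f 14 21 24
f 14 24 25
f 15 19 23
f 19 25 18
f 25 24 16
f 24 21 20
f 21 15 22
f 17 23 18
f 17 18 16
f 17 16 20
f 17 20 22
f 17 22 23
f 18 23 19
f 16 18 25
f 20 16 24
f 22 20 21
f 23 22 15



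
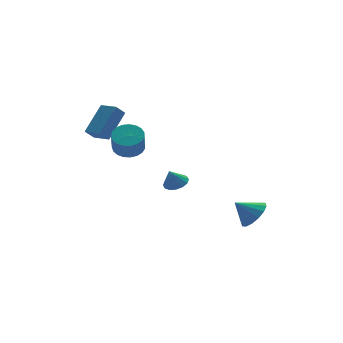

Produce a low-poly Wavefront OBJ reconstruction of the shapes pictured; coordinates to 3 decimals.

v -3.176 -0.217 2.199
v -3.737 -0.332 2.813
v -3.647 0.805 1.961
v -4.209 0.689 2.574
v -1.891 0.691 3.546
v -2.453 0.575 4.159
v -2.363 1.712 3.307
v -2.924 1.597 3.921
v 4.094 -3.003 -3.767
v 4.819 -2.923 -3.054
v 3.146 -2.557 -2.853
v 4.81 -2.452 -3.293
v 4.609 -2.129 -3.66
v 4.27 -2.041 -4.055
v 3.884 -2.21 -4.373
v 3.554 -2.592 -4.528
v 3.369 -3.084 -4.48
v 3.378 -3.555 -4.24
v 3.579 -3.877 -3.874
v 3.918 -3.966 -3.479
v 4.304 -3.797 -3.161
v 4.634 -3.415 -3.005
v 0.008 -1.807 -0.966
v 0.541 -1.38 -0.709
v -0.408 -1.873 0.006
v 0.266 -1.142 -0.811
v -0.079 -1.082 -0.954
v -0.4 -1.216 -1.1
v -0.612 -1.509 -1.211
v -0.658 -1.881 -1.256
v -0.526 -2.234 -1.224
v -0.25 -2.471 -1.122
v 0.094 -2.531 -0.979
v 0.416 -2.397 -0.833
v 0.628 -2.104 -0.722
v 0.674 -1.732 -0.677
v -2.583 -1.539 2.171
v -1.759 -1.368 2.43
v -2.014 -1.931 3.608
v -2.837 -2.101 3.349
v -1.936 -1.066 2.536
v -2.191 -1.629 3.714
v -2.225 -0.846 2.579
v -2.48 -1.408 3.757
v -2.576 -0.745 2.551
v -2.831 -1.308 3.729
v -2.928 -0.782 2.458
v -3.182 -1.344 3.636
v -3.22 -0.949 2.315
v -3.475 -1.512 3.493
v -3.402 -1.219 2.147
v -3.657 -1.781 3.325
v -3.443 -1.543 1.983
v -3.697 -2.106 3.161
v -3.334 -1.867 1.852
v -3.589 -2.43 3.03
v -3.096 -2.134 1.776
v -3.35 -2.697 2.954
v -2.769 -2.298 1.768
v -3.023 -2.861 2.946
v -2.41 -2.331 1.83
v -2.664 -2.894 3.008
v -2.081 -2.227 1.951
v -2.335 -2.79 3.129
v -1.838 -2.004 2.11
v -2.093 -2.566 3.288
v -1.725 -1.7 2.279
v -1.979 -2.263 3.457
f 2 4 1
f 5 2 1
f 1 4 3
f 3 5 1
f 2 8 4
f 6 2 5
f 6 8 2
f 4 8 3
f 7 5 3
f 3 8 7
f 7 6 5
f 8 6 7
f 10 9 12
f 10 12 11
f 12 9 13
f 12 13 11
f 13 9 14
f 13 14 11
f 14 9 15
f 14 15 11
f 15 9 16
f 15 16 11
f 16 9 17
f 16 17 11
f 17 9 18
f 17 18 11
f 18 9 19
f 18 19 11
f 19 9 20
f 19 20 11
f 20 9 21
f 20 21 11
f 21 9 22
f 21 22 11
f 22 9 10
f 22 10 11
f 24 23 26
f 24 26 25
f 26 23 27
f 26 27 25
f 27 23 28
f 27 28 25
f 28 23 29
f 28 29 25
f 29 23 30
f 29 30 25
f 30 23 31
f 30 31 25
f 31 23 32
f 31 32 25
f 32 23 33
f 32 33 25
f 33 23 34
f 33 34 25
f 34 23 35
f 34 35 25
f 35 23 36
f 35 36 25
f 36 23 24
f 36 24 25
f 38 37 41
f 38 41 39
f 39 41 42
f 39 42 40
f 41 37 43
f 41 43 42
f 42 43 44
f 42 44 40
f 43 37 45
f 43 45 44
f 44 45 46
f 44 46 40
f 45 37 47
f 45 47 46
f 46 47 48
f 46 48 40
f 47 37 49
f 47 49 48
f 48 49 50
f 48 50 40
f 49 37 51
f 49 51 50
f 50 51 52
f 50 52 40
f 51 37 53
f 51 53 52
f 52 53 54
f 52 54 40
f 53 37 55
f 53 55 54
f 54 55 56
f 54 56 40
f 55 37 57
f 55 57 56
f 56 57 58
f 56 58 40
f 57 37 59
f 57 59 58
f 58 59 60
f 58 60 40
f 59 37 61
f 59 61 60
f 60 61 62
f 60 62 40
f 61 37 63
f 61 63 62
f 62 63 64
f 62 64 40
f 63 37 65
f 63 65 64
f 64 65 66
f 64 66 40
f 65 37 67
f 65 67 66
f 66 67 68
f 66 68 40
f 67 37 38
f 67 38 68
f 68 38 39
f 68 39 40



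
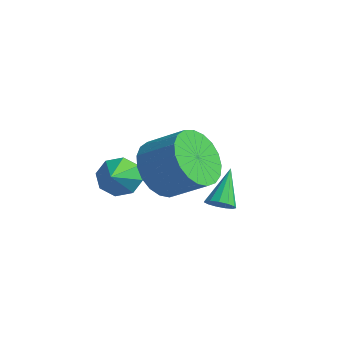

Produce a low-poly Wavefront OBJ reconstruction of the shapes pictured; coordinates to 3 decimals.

v 0.018 0.487 -1.404
v 0.647 0.873 -1.448
v 0.682 -0.507 -0.636
v 0.337 1.015 -0.996
v -0.16 0.847 -0.782
v -0.553 0.468 -0.933
v -0.612 0.1 -1.359
v -0.301 -0.042 -1.811
v 0.196 0.126 -2.025
v 0.589 0.505 -1.874
v 2.5 -0.244 0.41
v 3.163 -0.555 -0.343
v 4.263 -0.146 0.458
v 3.6 0.164 1.21
v 3.089 -0.139 -0.453
v 4.189 0.27 0.347
v 2.913 0.258 -0.414
v 4.013 0.667 0.386
v 2.666 0.569 -0.233
v 3.765 0.978 0.567
v 2.39 0.739 0.059
v 3.489 1.148 0.86
v 2.133 0.739 0.413
v 3.232 1.148 1.213
v 1.939 0.569 0.765
v 3.039 0.978 1.565
v 1.843 0.258 1.056
v 2.942 0.667 1.856
v 1.86 -0.139 1.236
v 2.96 0.269 2.036
v 1.988 -0.555 1.272
v 3.088 -0.146 2.072
v 2.205 -0.917 1.16
v 3.304 -0.509 1.96
v 2.472 -1.163 0.918
v 3.572 -0.754 1.718
v 2.745 -1.25 0.588
v 3.844 -0.841 1.388
v 2.975 -1.163 0.227
v 4.074 -0.754 1.027
v 3.123 -0.917 -0.102
v 4.223 -0.508 0.698
v 2.34 2.491 -2.558
v 2.557 2.21 -2.192
v 1.9 3.449 -1.562
v 2.758 2.396 -2.281
v 2.826 2.611 -2.459
v 2.739 2.789 -2.668
v 2.526 2.872 -2.842
v 2.254 2.834 -2.926
v 2.009 2.687 -2.893
v 1.869 2.478 -2.753
v 1.879 2.273 -2.552
v 2.035 2.138 -2.353
v 2.288 2.114 -2.218
f 2 1 4
f 2 4 3
f 4 1 5
f 4 5 3
f 5 1 6
f 5 6 3
f 6 1 7
f 6 7 3
f 7 1 8
f 7 8 3
f 8 1 9
f 8 9 3
f 9 1 10
f 9 10 3
f 10 1 2
f 10 2 3
f 12 11 15
f 12 15 13
f 13 15 16
f 13 16 14
f 15 11 17
f 15 17 16
f 16 17 18
f 16 18 14
f 17 11 19
f 17 19 18
f 18 19 20
f 18 20 14
f 19 11 21
f 19 21 20
f 20 21 22
f 20 22 14
f 21 11 23
f 21 23 22
f 22 23 24
f 22 24 14
f 23 11 25
f 23 25 24
f 24 25 26
f 24 26 14
f 25 11 27
f 25 27 26
f 26 27 28
f 26 28 14
f 27 11 29
f 27 29 28
f 28 29 30
f 28 30 14
f 29 11 31
f 29 31 30
f 30 31 32
f 30 32 14
f 31 11 33
f 31 33 32
f 32 33 34
f 32 34 14
f 33 11 35
f 33 35 34
f 34 35 36
f 34 36 14
f 35 11 37
f 35 37 36
f 36 37 38
f 36 38 14
f 37 11 39
f 37 39 38
f 38 39 40
f 38 40 14
f 39 11 41
f 39 41 40
f 40 41 42
f 40 42 14
f 41 11 12
f 41 12 42
f 42 12 13
f 42 13 14
f 44 43 46
f 44 46 45
f 46 43 47
f 46 47 45
f 47 43 48
f 47 48 45
f 48 43 49
f 48 49 45
f 49 43 50
f 49 50 45
f 50 43 51
f 50 51 45
f 51 43 52
f 51 52 45
f 52 43 53
f 52 53 45
f 53 43 54
f 53 54 45
f 54 43 55
f 54 55 45
f 55 43 44
f 55 44 45



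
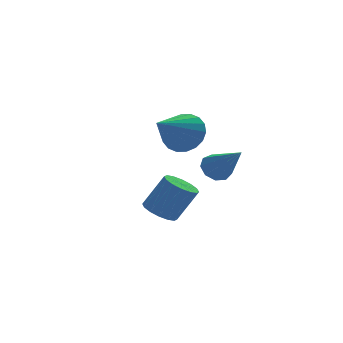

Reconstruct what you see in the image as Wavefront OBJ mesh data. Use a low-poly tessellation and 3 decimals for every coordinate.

v 0.129 -2.424 0.562
v 0.686 -2.26 0.561
v 0.491 -3.636 1.638
v 0.488 -2.066 0.845
v 0.123 -2.04 0.997
v -0.24 -2.194 0.946
v -0.429 -2.455 0.715
v -0.357 -2.702 0.413
v -0.058 -2.819 0.181
v 0.33 -2.751 0.127
v 0.623 -2.53 0.277
v -1.734 -2.28 -1.178
v -1.277 -1.889 -1.398
v -0.59 -2.029 -0.222
v -1.046 -2.42 -0.002
v -1.495 -1.69 -1.248
v -0.808 -1.83 -0.071
v -1.777 -1.649 -1.078
v -1.089 -1.79 0.099
v -2.047 -1.777 -0.936
v -1.359 -1.918 0.241
v -2.233 -2.04 -0.858
v -1.546 -2.18 0.319
v -2.286 -2.367 -0.866
v -1.598 -2.507 0.31
v -2.19 -2.671 -0.958
v -1.503 -2.811 0.218
v -1.972 -2.87 -1.109
v -1.285 -3.01 0.068
v -1.691 -2.91 -1.279
v -1.003 -3.051 -0.102
v -1.421 -2.782 -1.421
v -0.733 -2.923 -0.244
v -1.234 -2.52 -1.499
v -0.547 -2.66 -0.322
v -1.182 -2.193 -1.49
v -0.494 -2.333 -0.314
v 0.312 1.076 0.824
v 0.663 1.342 1.563
v -0.972 0.184 1.756
v 0.412 1.62 1.483
v 0.141 1.79 1.272
v -0.096 1.818 0.973
v -0.252 1.7 0.644
v -0.296 1.458 0.351
v -0.22 1.14 0.152
v -0.039 0.81 0.086
v 0.212 0.532 0.166
v 0.483 0.362 0.376
v 0.72 0.334 0.675
v 0.876 0.452 1.004
v 0.92 0.694 1.297
v 0.844 1.012 1.496
f 2 1 4
f 2 4 3
f 4 1 5
f 4 5 3
f 5 1 6
f 5 6 3
f 6 1 7
f 6 7 3
f 7 1 8
f 7 8 3
f 8 1 9
f 8 9 3
f 9 1 10
f 9 10 3
f 10 1 11
f 10 11 3
f 11 1 2
f 11 2 3
f 13 12 16
f 13 16 14
f 14 16 17
f 14 17 15
f 16 12 18
f 16 18 17
f 17 18 19
f 17 19 15
f 18 12 20
f 18 20 19
f 19 20 21
f 19 21 15
f 20 12 22
f 20 22 21
f 21 22 23
f 21 23 15
f 22 12 24
f 22 24 23
f 23 24 25
f 23 25 15
f 24 12 26
f 24 26 25
f 25 26 27
f 25 27 15
f 26 12 28
f 26 28 27
f 27 28 29
f 27 29 15
f 28 12 30
f 28 30 29
f 29 30 31
f 29 31 15
f 30 12 32
f 30 32 31
f 31 32 33
f 31 33 15
f 32 12 34
f 32 34 33
f 33 34 35
f 33 35 15
f 34 12 36
f 34 36 35
f 35 36 37
f 35 37 15
f 36 12 13
f 36 13 37
f 37 13 14
f 37 14 15
f 39 38 41
f 39 41 40
f 41 38 42
f 41 42 40
f 42 38 43
f 42 43 40
f 43 38 44
f 43 44 40
f 44 38 45
f 44 45 40
f 45 38 46
f 45 46 40
f 46 38 47
f 46 47 40
f 47 38 48
f 47 48 40
f 48 38 49
f 48 49 40
f 49 38 50
f 49 50 40
f 50 38 51
f 50 51 40
f 51 38 52
f 51 52 40
f 52 38 53
f 52 53 40
f 53 38 39
f 53 39 40



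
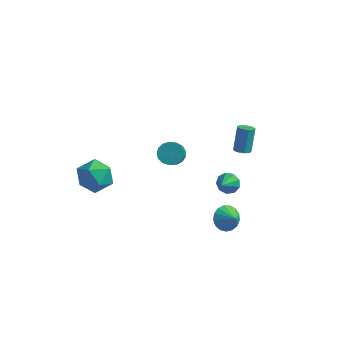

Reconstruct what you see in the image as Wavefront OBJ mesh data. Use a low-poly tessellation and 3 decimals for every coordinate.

v 2.455 3.634 -0.151
v 2.775 3.247 0.047
v 2.686 3.958 1.588
v 2.365 4.346 1.391
v 2.979 3.531 -0.073
v 2.89 4.242 1.469
v 2.938 3.863 -0.228
v 2.848 4.575 1.313
v 2.67 4.089 -0.348
v 2.581 4.8 1.194
v 2.302 4.101 -0.375
v 2.213 4.813 1.167
v 2.005 3.896 -0.297
v 1.916 4.607 1.244
v 1.919 3.568 -0.151
v 1.829 4.279 1.391
v 2.083 3.271 -0.005
v 1.994 3.982 1.537
v 2.421 3.144 0.073
v 2.332 3.855 1.615
v 3.503 -0.657 0.733
v 4.081 -0.424 1.094
v 3.517 -1.583 1.307
v 3.669 -0.286 1.327
v 3.18 -0.321 1.281
v 2.842 -0.513 0.979
v 2.814 -0.773 0.562
v 3.108 -0.978 0.224
v 3.587 -1.033 0.124
v 4.027 -0.912 0.309
v 4.222 -0.672 0.692
v 3.365 -0.464 -2.711
v 3.943 0.087 -3.104
v 4.115 -0.836 -2.129
v 3.797 0.312 -2.773
v 3.552 0.358 -2.427
v 3.264 0.217 -2.147
v 2.999 -0.081 -1.996
v 2.818 -0.467 -2.009
v 2.763 -0.852 -2.183
v 2.845 -1.148 -2.477
v 3.046 -1.287 -2.826
v 3.321 -1.238 -3.148
v 3.605 -1.012 -3.37
v 3.834 -0.66 -3.441
v 3.956 -0.264 -3.345
v -2.922 -2.64 1.238
v -2.261 -3.522 0.764
v -4.359 -3.898 1.576
v -3.698 -4.78 1.102
v -3.381 -4.289 2.149
v -2.493 -3.512 1.94
v -4.127 -3.908 0.4
v -3.239 -3.131 0.191
v -3.006 -4.305 0.246
v -2.546 -4.541 1.328
v -4.074 -2.879 1.012
v -3.614 -3.115 2.094
v 0.243 -1.075 2.455
v 0.634 -0.547 2.857
v 0.988 -1.518 3.787
v 0.597 -2.045 3.385
v 0.295 -0.533 3
v 0.649 -1.504 3.93
v -0.056 -0.644 3.018
v 0.298 -1.614 3.949
v -0.339 -0.853 2.908
v 0.015 -1.823 3.838
v -0.488 -1.113 2.693
v -0.134 -2.083 3.623
v -0.47 -1.364 2.424
v -0.116 -2.334 3.354
v -0.288 -1.549 2.162
v 0.066 -2.519 3.092
v 0.015 -1.625 1.967
v 0.369 -2.596 2.897
v 0.371 -1.576 1.884
v 0.724 -2.546 2.814
v 0.697 -1.411 1.932
v 1.051 -2.381 2.862
v 0.919 -1.169 2.099
v 1.273 -2.14 3.029
v 0.987 -0.906 2.348
v 1.341 -1.877 3.278
v 0.884 -0.682 2.621
v 1.238 -1.652 3.552
f 2 1 5
f 2 5 3
f 3 5 6
f 3 6 4
f 5 1 7
f 5 7 6
f 6 7 8
f 6 8 4
f 7 1 9
f 7 9 8
f 8 9 10
f 8 10 4
f 9 1 11
f 9 11 10
f 10 11 12
f 10 12 4
f 11 1 13
f 11 13 12
f 12 13 14
f 12 14 4
f 13 1 15
f 13 15 14
f 14 15 16
f 14 16 4
f 15 1 17
f 15 17 16
f 16 17 18
f 16 18 4
f 17 1 19
f 17 19 18
f 18 19 20
f 18 20 4
f 19 1 2
f 19 2 20
f 20 2 3
f 20 3 4
f 22 21 24
f 22 24 23
f 24 21 25
f 24 25 23
f 25 21 26
f 25 26 23
f 26 21 27
f 26 27 23
f 27 21 28
f 27 28 23
f 28 21 29
f 28 29 23
f 29 21 30
f 29 30 23
f 30 21 31
f 30 31 23
f 31 21 22
f 31 22 23
f 33 32 35
f 33 35 34
f 35 32 36
f 35 36 34
f 36 32 37
f 36 37 34
f 37 32 38
f 37 38 34
f 38 32 39
f 38 39 34
f 39 32 40
f 39 40 34
f 40 32 41
f 40 41 34
f 41 32 42
f 41 42 34
f 42 32 43
f 42 43 34
f 43 32 44
f 43 44 34
f 44 32 45
f 44 45 34
f 45 32 46
f 45 46 34
f 46 32 33
f 46 33 34
f 47 58 52
f 47 52 48
f 47 48 54
f 47 54 57
f 47 57 58
f 48 52 56
f 52 58 51
f 58 57 49
f 57 54 53
f 54 48 55
f 50 56 51
f 50 51 49
f 50 49 53
f 50 53 55
f 50 55 56
f 51 56 52
f 49 51 58
f 53 49 57
f 55 53 54
f 56 55 48
f 60 59 63
f 60 63 61
f 61 63 64
f 61 64 62
f 63 59 65
f 63 65 64
f 64 65 66
f 64 66 62
f 65 59 67
f 65 67 66
f 66 67 68
f 66 68 62
f 67 59 69
f 67 69 68
f 68 69 70
f 68 70 62
f 69 59 71
f 69 71 70
f 70 71 72
f 70 72 62
f 71 59 73
f 71 73 72
f 72 73 74
f 72 74 62
f 73 59 75
f 73 75 74
f 74 75 76
f 74 76 62
f 75 59 77
f 75 77 76
f 76 77 78
f 76 78 62
f 77 59 79
f 77 79 78
f 78 79 80
f 78 80 62
f 79 59 81
f 79 81 80
f 80 81 82
f 80 82 62
f 81 59 83
f 81 83 82
f 82 83 84
f 82 84 62
f 83 59 85
f 83 85 84
f 84 85 86
f 84 86 62
f 85 59 60
f 85 60 86
f 86 60 61
f 86 61 62



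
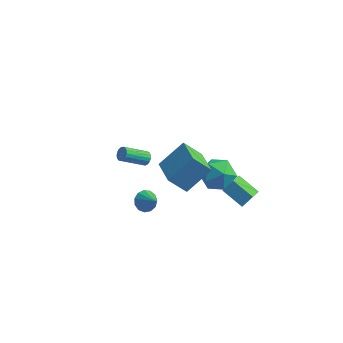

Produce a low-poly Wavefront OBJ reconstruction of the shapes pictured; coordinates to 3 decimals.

v -3.158 3.275 -3.743
v -2.873 2.869 -3.804
v -4.037 1.898 -2.778
v -4.322 2.305 -2.717
v -2.785 2.972 -3.606
v -3.949 2.001 -2.581
v -2.782 3.144 -3.44
v -3.946 2.174 -2.415
v -2.865 3.346 -3.343
v -4.03 2.376 -2.318
v -3.016 3.532 -3.338
v -4.18 2.562 -2.313
v -3.199 3.66 -3.425
v -4.363 2.689 -2.4
v -3.372 3.699 -3.586
v -4.537 2.728 -2.56
v -3.497 3.641 -3.782
v -4.661 2.67 -2.756
v -3.544 3.499 -3.969
v -4.708 2.529 -2.943
v -3.502 3.306 -4.104
v -4.666 2.336 -3.079
v -3.381 3.106 -4.157
v -4.546 2.136 -3.131
v -3.21 2.945 -4.114
v -4.374 1.974 -3.089
v -3.026 2.859 -3.987
v -4.191 1.889 -2.962
v 2.266 2.635 -1.112
v 3.05 2.187 -1.948
v 0.75 1.773 -2.072
v 1.534 1.325 -2.908
v 1.55 0.893 -1.756
v 2.487 1.426 -1.163
v 1.313 2.534 -2.857
v 2.25 3.067 -2.264
v 2.461 2.125 -3.026
v 2.607 1.111 -2.346
v 1.193 2.849 -1.674
v 1.339 1.835 -0.994
v 4.463 -1.065 -0.951
v 3.138 -0.687 -0.288
v 4.352 0.338 -1.974
v 3.026 0.716 -1.31
v 4.914 -0.576 -0.33
v 3.588 -0.198 0.334
v 4.802 0.827 -1.352
v 3.477 1.205 -0.689
v -0.859 -2.451 -1.119
v -0.338 -1.993 -1.348
v 0.019 -2.989 -0.201
v -0.537 -1.799 -1.045
v -0.838 -1.813 -0.765
v -1.146 -2.028 -0.597
v -1.362 -2.378 -0.596
v -1.419 -2.751 -0.76
v -1.298 -3.028 -1.039
v -1.037 -3.122 -1.343
v -0.72 -3.003 -1.576
v -0.447 -2.708 -1.664
v -0.304 -2.332 -1.579
v -0.02 -2.505 2.933
v 1.001 -1.341 4.198
v 0.933 -2.113 1.802
v 1.955 -0.949 3.067
v 1.105 -3.971 3.373
v 2.127 -2.807 4.638
v 2.059 -3.579 2.242
v 3.08 -2.415 3.507
f 2 1 5
f 2 5 3
f 3 5 6
f 3 6 4
f 5 1 7
f 5 7 6
f 6 7 8
f 6 8 4
f 7 1 9
f 7 9 8
f 8 9 10
f 8 10 4
f 9 1 11
f 9 11 10
f 10 11 12
f 10 12 4
f 11 1 13
f 11 13 12
f 12 13 14
f 12 14 4
f 13 1 15
f 13 15 14
f 14 15 16
f 14 16 4
f 15 1 17
f 15 17 16
f 16 17 18
f 16 18 4
f 17 1 19
f 17 19 18
f 18 19 20
f 18 20 4
f 19 1 21
f 19 21 20
f 20 21 22
f 20 22 4
f 21 1 23
f 21 23 22
f 22 23 24
f 22 24 4
f 23 1 25
f 23 25 24
f 24 25 26
f 24 26 4
f 25 1 27
f 25 27 26
f 26 27 28
f 26 28 4
f 27 1 2
f 27 2 28
f 28 2 3
f 28 3 4
f 29 40 34
f 29 34 30
f 29 30 36
f 29 36 39
f 29 39 40
f 30 34 38
f 34 40 33
f 40 39 31
f 39 36 35
f 36 30 37
f 32 38 33
f 32 33 31
f 32 31 35
f 32 35 37
f 32 37 38
f 33 38 34
f 31 33 40
f 35 31 39
f 37 35 36
f 38 37 30
f 42 44 41
f 45 42 41
f 41 44 43
f 43 45 41
f 42 48 44
f 46 42 45
f 46 48 42
f 44 48 43
f 47 45 43
f 43 48 47
f 47 46 45
f 48 46 47
f 50 49 52
f 50 52 51
f 52 49 53
f 52 53 51
f 53 49 54
f 53 54 51
f 54 49 55
f 54 55 51
f 55 49 56
f 55 56 51
f 56 49 57
f 56 57 51
f 57 49 58
f 57 58 51
f 58 49 59
f 58 59 51
f 59 49 60
f 59 60 51
f 60 49 61
f 60 61 51
f 61 49 50
f 61 50 51
f 63 65 62
f 66 63 62
f 62 65 64
f 64 66 62
f 63 69 65
f 67 63 66
f 67 69 63
f 65 69 64
f 68 66 64
f 64 69 68
f 68 67 66
f 69 67 68



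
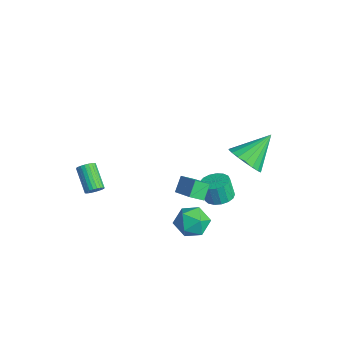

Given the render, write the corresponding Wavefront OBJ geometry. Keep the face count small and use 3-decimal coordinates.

v 2.574 2.533 2.07
v 3.607 2.422 2.4
v 2.326 4.147 3.39
v 3.645 2.731 2.028
v 3.47 3.001 1.665
v 3.118 3.179 1.382
v 2.659 3.228 1.235
v 2.182 3.14 1.254
v 1.783 2.931 1.434
v 1.541 2.644 1.741
v 1.503 2.334 2.112
v 1.677 2.064 2.476
v 2.029 1.887 2.759
v 2.489 1.837 2.905
v 2.965 1.926 2.886
v 3.364 2.134 2.706
v 1.035 0.158 -1.168
v 0.851 -0.581 -0.747
v 0.584 0.704 -0.406
v 0.401 -0.035 0.015
v 2.559 0.255 -0.335
v 2.376 -0.484 0.086
v 2.109 0.801 0.427
v 1.925 0.062 0.848
v 2.424 0.061 -1.396
v 3.428 0.241 -1.246
v 2.712 -1.581 -1.354
v 3.716 -1.401 -1.204
v 3.036 -1.178 -0.463
v 2.858 -0.163 -0.488
v 3.282 -1.177 -2.112
v 3.104 -0.162 -2.137
v 3.958 -0.524 -1.688
v 3.806 -0.525 -0.669
v 2.334 -0.815 -1.931
v 2.182 -0.816 -0.912
v -3.139 -3.455 -2.846
v -2.916 -3.836 -2.517
v -4.258 -3.766 -1.526
v -4.481 -3.385 -1.854
v -2.841 -3.655 -2.429
v -4.183 -3.585 -1.437
v -2.812 -3.444 -2.404
v -4.154 -3.374 -1.412
v -2.832 -3.235 -2.446
v -4.174 -3.165 -1.454
v -2.899 -3.059 -2.549
v -4.241 -2.989 -1.558
v -3.003 -2.943 -2.698
v -4.345 -2.873 -1.706
v -3.127 -2.906 -2.869
v -4.469 -2.836 -1.877
v -3.253 -2.952 -3.036
v -4.595 -2.882 -2.044
v -3.362 -3.074 -3.174
v -4.704 -3.004 -2.183
v -3.437 -3.255 -3.263
v -4.779 -3.185 -2.271
v -3.466 -3.466 -3.288
v -4.808 -3.396 -2.296
v -3.446 -3.675 -3.246
v -4.788 -3.605 -2.254
v -3.379 -3.851 -3.142
v -4.721 -3.781 -2.151
v -3.275 -3.967 -2.994
v -4.617 -3.897 -2.002
v -3.151 -4.004 -2.823
v -4.493 -3.934 -1.831
v -3.025 -3.958 -2.656
v -4.367 -3.888 -1.664
v 0.836 2.013 -2.172
v 1.403 1.421 -2.154
v 1.171 1.235 -0.97
v 0.604 1.827 -0.988
v 1.604 1.746 -2.063
v 1.372 1.56 -0.88
v 1.628 2.132 -1.998
v 1.397 1.946 -0.814
v 1.472 2.491 -1.972
v 1.24 2.305 -0.789
v 1.169 2.74 -1.992
v 0.937 2.554 -0.809
v 0.79 2.823 -2.053
v 0.559 2.637 -0.87
v 0.422 2.72 -2.142
v 0.19 2.534 -0.958
v 0.149 2.455 -2.237
v -0.083 2.269 -1.053
v 0.032 2.089 -2.317
v -0.199 1.903 -1.134
v 0.1 1.705 -2.364
v -0.131 1.52 -1.181
v 0.337 1.392 -2.367
v 0.105 1.206 -1.184
v 0.688 1.221 -2.325
v 0.456 1.035 -1.142
v 1.072 1.232 -2.248
v 0.841 1.046 -1.065
f 2 1 4
f 2 4 3
f 4 1 5
f 4 5 3
f 5 1 6
f 5 6 3
f 6 1 7
f 6 7 3
f 7 1 8
f 7 8 3
f 8 1 9
f 8 9 3
f 9 1 10
f 9 10 3
f 10 1 11
f 10 11 3
f 11 1 12
f 11 12 3
f 12 1 13
f 12 13 3
f 13 1 14
f 13 14 3
f 14 1 15
f 14 15 3
f 15 1 16
f 15 16 3
f 16 1 2
f 16 2 3
f 18 20 17
f 21 18 17
f 17 20 19
f 19 21 17
f 18 24 20
f 22 18 21
f 22 24 18
f 20 24 19
f 23 21 19
f 19 24 23
f 23 22 21
f 24 22 23
f 25 36 30
f 25 30 26
f 25 26 32
f 25 32 35
f 25 35 36
f 26 30 34
f 30 36 29
f 36 35 27
f 35 32 31
f 32 26 33
f 28 34 29
f 28 29 27
f 28 27 31
f 28 31 33
f 28 33 34
f 29 34 30
f 27 29 36
f 31 27 35
f 33 31 32
f 34 33 26
f 38 37 41
f 38 41 39
f 39 41 42
f 39 42 40
f 41 37 43
f 41 43 42
f 42 43 44
f 42 44 40
f 43 37 45
f 43 45 44
f 44 45 46
f 44 46 40
f 45 37 47
f 45 47 46
f 46 47 48
f 46 48 40
f 47 37 49
f 47 49 48
f 48 49 50
f 48 50 40
f 49 37 51
f 49 51 50
f 50 51 52
f 50 52 40
f 51 37 53
f 51 53 52
f 52 53 54
f 52 54 40
f 53 37 55
f 53 55 54
f 54 55 56
f 54 56 40
f 55 37 57
f 55 57 56
f 56 57 58
f 56 58 40
f 57 37 59
f 57 59 58
f 58 59 60
f 58 60 40
f 59 37 61
f 59 61 60
f 60 61 62
f 60 62 40
f 61 37 63
f 61 63 62
f 62 63 64
f 62 64 40
f 63 37 65
f 63 65 64
f 64 65 66
f 64 66 40
f 65 37 67
f 65 67 66
f 66 67 68
f 66 68 40
f 67 37 69
f 67 69 68
f 68 69 70
f 68 70 40
f 69 37 38
f 69 38 70
f 70 38 39
f 70 39 40
f 72 71 75
f 72 75 73
f 73 75 76
f 73 76 74
f 75 71 77
f 75 77 76
f 76 77 78
f 76 78 74
f 77 71 79
f 77 79 78
f 78 79 80
f 78 80 74
f 79 71 81
f 79 81 80
f 80 81 82
f 80 82 74
f 81 71 83
f 81 83 82
f 82 83 84
f 82 84 74
f 83 71 85
f 83 85 84
f 84 85 86
f 84 86 74
f 85 71 87
f 85 87 86
f 86 87 88
f 86 88 74
f 87 71 89
f 87 89 88
f 88 89 90
f 88 90 74
f 89 71 91
f 89 91 90
f 90 91 92
f 90 92 74
f 91 71 93
f 91 93 92
f 92 93 94
f 92 94 74
f 93 71 95
f 93 95 94
f 94 95 96
f 94 96 74
f 95 71 97
f 95 97 96
f 96 97 98
f 96 98 74
f 97 71 72
f 97 72 98
f 98 72 73
f 98 73 74



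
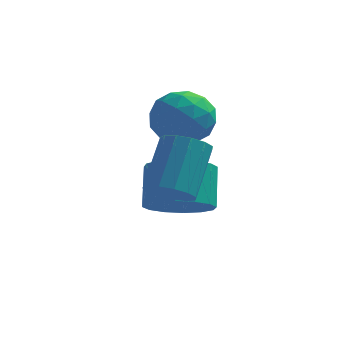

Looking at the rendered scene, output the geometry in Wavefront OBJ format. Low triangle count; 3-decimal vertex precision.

v -0.102 1.983 -1.727
v 0.865 1.652 -1.349
v 0.709 2.585 -0.134
v -0.258 2.917 -0.513
v 0.981 2.097 -1.676
v 0.825 3.03 -0.461
v 0.807 2.512 -2.016
v 0.65 3.445 -0.801
v 0.389 2.785 -2.28
v 0.233 3.718 -1.065
v -0.16 2.843 -2.395
v -0.316 3.776 -1.18
v -0.694 2.671 -2.332
v -0.85 3.604 -1.117
v -1.069 2.315 -2.106
v -1.225 3.248 -0.891
v -1.185 1.87 -1.779
v -1.341 2.803 -0.564
v -1.01 1.455 -1.439
v -1.167 2.388 -0.224
v -0.593 1.182 -1.175
v -0.749 2.115 0.04
v -0.044 1.124 -1.06
v -0.2 2.057 0.155
v 0.49 1.296 -1.123
v 0.334 2.229 0.092
v -1.254 3.208 1.486
v -0.693 3.607 0.663
v 0.213 2.613 2.197
v 0.774 3.012 1.374
v 0.309 3.674 2.078
v -0.597 4.042 1.639
v 0.117 2.178 1.221
v -0.789 2.546 0.782
v 0.154 2.971 0.5
v 0.273 3.895 1.03
v -0.753 2.325 1.83
v -0.634 3.249 2.36
v -1.102 3.46 1.012
v 0.622 2.76 1.848
v 0.349 3.149 2.262
v 0.679 3.384 1.778
v -1.046 3.716 1.586
v -0.716 3.95 1.102
v -0.127 3.99 1.934
v 0.236 2.27 1.758
v 0.566 2.504 1.274
v -1.159 2.836 1.082
v -0.829 3.071 0.598
v -0.353 2.23 0.926
v -0.275 3.321 0.433
v 0.588 2.97 0.85
v 0.202 2.48 0.76
v -0.331 2.697 0.502
v -0.205 3.864 0.744
v 0.657 3.514 1.162
v 0.384 3.903 1.576
v -0.149 4.12 1.318
v 0.293 3.49 0.648
v -1.137 2.706 1.698
v -0.275 2.356 2.116
v -0.331 2.1 1.542
v -0.864 2.317 1.284
v -1.068 3.25 2.01
v -0.205 2.899 2.427
v -0.149 3.523 2.358
v -0.682 3.74 2.1
v -0.773 2.73 2.212
v 0.048 -0.034 -0.205
v 0.819 -0.152 -0.221
v 1.043 1.116 1.23
v 0.272 1.234 1.245
v 0.739 0.179 -0.498
v 0.963 1.448 0.952
v 0.439 0.443 -0.683
v 0.663 1.711 0.768
v 0.016 0.555 -0.715
v 0.239 1.823 0.735
v -0.398 0.48 -0.586
v -0.174 1.749 0.864
v -0.669 0.242 -0.336
v -0.446 1.511 1.114
v -0.713 -0.084 -0.044
v -0.49 1.185 1.406
v -0.516 -0.394 0.196
v -0.292 0.875 1.647
v -0.139 -0.59 0.309
v 0.085 0.679 1.76
v 0.297 -0.609 0.259
v 0.521 0.659 1.71
v 0.654 -0.446 0.062
v 0.878 0.822 1.512
f 2 1 5
f 2 5 3
f 3 5 6
f 3 6 4
f 5 1 7
f 5 7 6
f 6 7 8
f 6 8 4
f 7 1 9
f 7 9 8
f 8 9 10
f 8 10 4
f 9 1 11
f 9 11 10
f 10 11 12
f 10 12 4
f 11 1 13
f 11 13 12
f 12 13 14
f 12 14 4
f 13 1 15
f 13 15 14
f 14 15 16
f 14 16 4
f 15 1 17
f 15 17 16
f 16 17 18
f 16 18 4
f 17 1 19
f 17 19 18
f 18 19 20
f 18 20 4
f 19 1 21
f 19 21 20
f 20 21 22
f 20 22 4
f 21 1 23
f 21 23 22
f 22 23 24
f 22 24 4
f 23 1 25
f 23 25 24
f 24 25 26
f 24 26 4
f 25 1 2
f 25 2 26
f 26 2 3
f 26 3 4
f 27 64 43
f 64 38 67
f 43 67 32
f 64 67 43
f 27 43 39
f 43 32 44
f 39 44 28
f 43 44 39
f 27 39 48
f 39 28 49
f 48 49 34
f 39 49 48
f 27 48 60
f 48 34 63
f 60 63 37
f 48 63 60
f 27 60 64
f 60 37 68
f 64 68 38
f 60 68 64
f 28 44 55
f 44 32 58
f 55 58 36
f 44 58 55
f 32 67 45
f 67 38 66
f 45 66 31
f 67 66 45
f 38 68 65
f 68 37 61
f 65 61 29
f 68 61 65
f 37 63 62
f 63 34 50
f 62 50 33
f 63 50 62
f 34 49 54
f 49 28 51
f 54 51 35
f 49 51 54
f 30 56 42
f 56 36 57
f 42 57 31
f 56 57 42
f 30 42 40
f 42 31 41
f 40 41 29
f 42 41 40
f 30 40 47
f 40 29 46
f 47 46 33
f 40 46 47
f 30 47 52
f 47 33 53
f 52 53 35
f 47 53 52
f 30 52 56
f 52 35 59
f 56 59 36
f 52 59 56
f 31 57 45
f 57 36 58
f 45 58 32
f 57 58 45
f 29 41 65
f 41 31 66
f 65 66 38
f 41 66 65
f 33 46 62
f 46 29 61
f 62 61 37
f 46 61 62
f 35 53 54
f 53 33 50
f 54 50 34
f 53 50 54
f 36 59 55
f 59 35 51
f 55 51 28
f 59 51 55
f 70 69 73
f 70 73 71
f 71 73 74
f 71 74 72
f 73 69 75
f 73 75 74
f 74 75 76
f 74 76 72
f 75 69 77
f 75 77 76
f 76 77 78
f 76 78 72
f 77 69 79
f 77 79 78
f 78 79 80
f 78 80 72
f 79 69 81
f 79 81 80
f 80 81 82
f 80 82 72
f 81 69 83
f 81 83 82
f 82 83 84
f 82 84 72
f 83 69 85
f 83 85 84
f 84 85 86
f 84 86 72
f 85 69 87
f 85 87 86
f 86 87 88
f 86 88 72
f 87 69 89
f 87 89 88
f 88 89 90
f 88 90 72
f 89 69 91
f 89 91 90
f 90 91 92
f 90 92 72
f 91 69 70
f 91 70 92
f 92 70 71
f 92 71 72

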